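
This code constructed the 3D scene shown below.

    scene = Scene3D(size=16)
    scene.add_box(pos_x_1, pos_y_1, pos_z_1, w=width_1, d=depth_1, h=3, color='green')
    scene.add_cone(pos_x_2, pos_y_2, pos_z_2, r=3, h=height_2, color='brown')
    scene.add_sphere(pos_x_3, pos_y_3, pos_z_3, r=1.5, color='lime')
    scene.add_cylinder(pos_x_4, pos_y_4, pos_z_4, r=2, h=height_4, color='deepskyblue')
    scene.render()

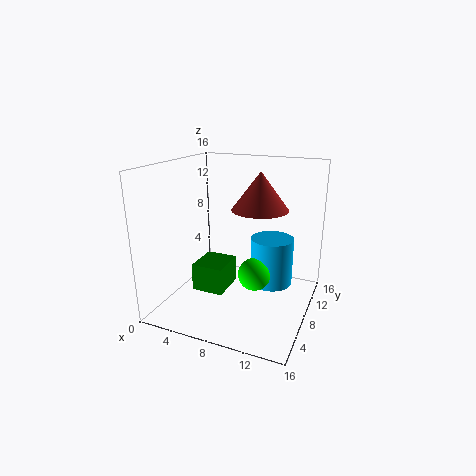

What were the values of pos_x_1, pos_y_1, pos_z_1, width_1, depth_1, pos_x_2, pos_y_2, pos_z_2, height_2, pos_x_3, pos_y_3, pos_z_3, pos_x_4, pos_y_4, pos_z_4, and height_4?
pos_x_1 = 4
pos_y_1 = 4.5
pos_z_1 = 2.5
width_1 = 3.5
depth_1 = 4
pos_x_2 = 10.5
pos_y_2 = 8
pos_z_2 = 11.5
height_2 = 4
pos_x_3 = 12
pos_y_3 = 2.5
pos_z_3 = 7
pos_x_4 = 13
pos_y_4 = 4.5
pos_z_4 = 5.5
height_4 = 4.5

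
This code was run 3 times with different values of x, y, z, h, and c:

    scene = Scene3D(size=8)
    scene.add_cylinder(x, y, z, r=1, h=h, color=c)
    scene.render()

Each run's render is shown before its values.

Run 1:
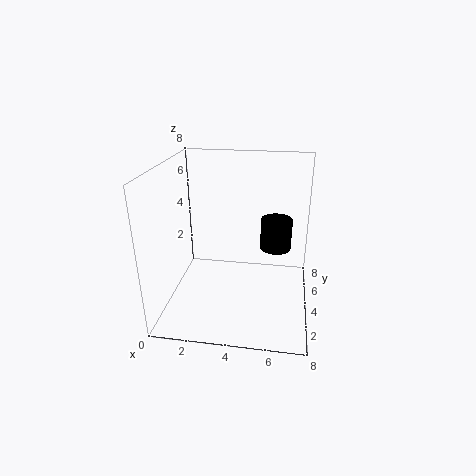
x = 6
y = 7
z = 2
h = 2
c = 'black'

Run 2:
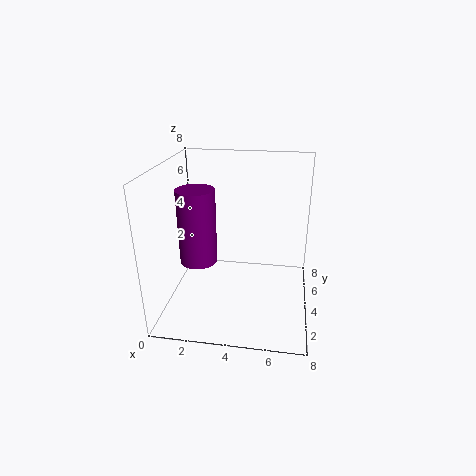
x = 2
y = 3
z = 3
h = 4
c = 'purple'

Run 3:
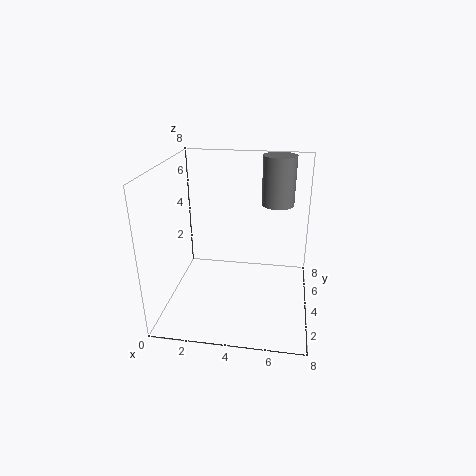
x = 6
y = 7
z = 5
h = 3
c = 'gray'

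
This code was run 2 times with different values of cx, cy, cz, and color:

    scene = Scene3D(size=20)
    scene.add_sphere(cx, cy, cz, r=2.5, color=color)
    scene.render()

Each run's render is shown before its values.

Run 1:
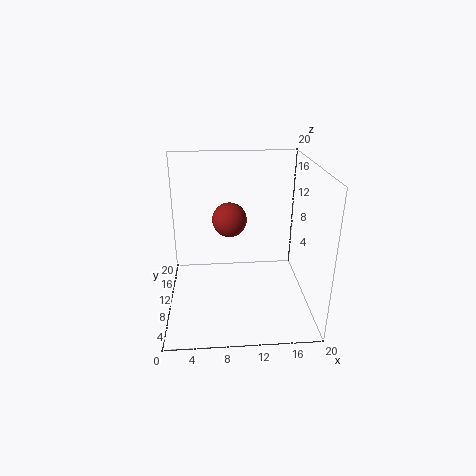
cx = 9
cy = 13
cz = 11.5
color = 'brown'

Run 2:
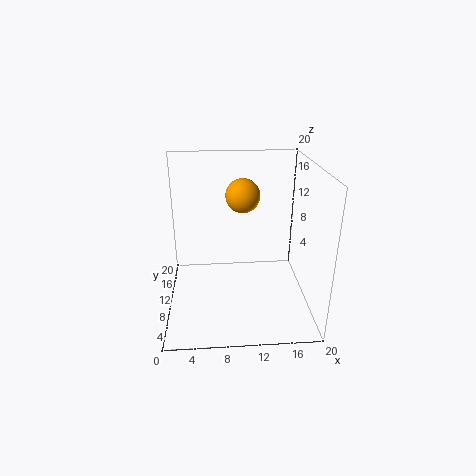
cx = 11
cy = 14
cz = 14.75
color = 'orange'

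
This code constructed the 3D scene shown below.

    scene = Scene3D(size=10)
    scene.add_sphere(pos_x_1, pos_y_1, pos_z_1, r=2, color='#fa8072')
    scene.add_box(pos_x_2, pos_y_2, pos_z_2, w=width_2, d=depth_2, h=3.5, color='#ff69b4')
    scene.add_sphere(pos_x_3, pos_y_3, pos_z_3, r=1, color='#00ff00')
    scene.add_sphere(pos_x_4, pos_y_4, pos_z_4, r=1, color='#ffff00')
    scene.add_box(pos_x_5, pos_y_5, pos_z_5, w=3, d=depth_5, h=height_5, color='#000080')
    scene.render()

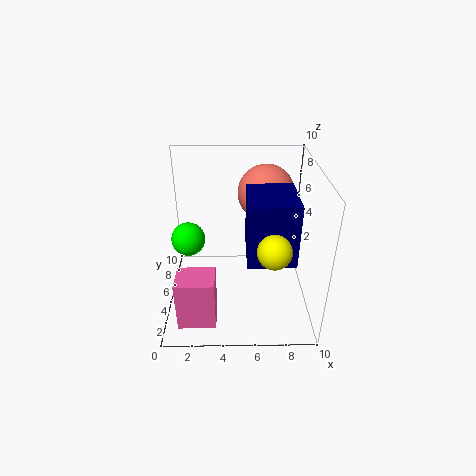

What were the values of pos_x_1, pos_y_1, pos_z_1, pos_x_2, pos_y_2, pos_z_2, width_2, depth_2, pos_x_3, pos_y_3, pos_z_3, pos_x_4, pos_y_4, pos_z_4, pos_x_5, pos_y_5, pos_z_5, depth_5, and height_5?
pos_x_1 = 7
pos_y_1 = 7
pos_z_1 = 7.5
pos_x_2 = 1
pos_y_2 = 1
pos_z_2 = 0.5
width_2 = 2.5
depth_2 = 2
pos_x_3 = 2
pos_y_3 = 2.5
pos_z_3 = 6.5
pos_x_4 = 7
pos_y_4 = 1
pos_z_4 = 6.5
pos_x_5 = 5.5
pos_y_5 = 1.5
pos_z_5 = 5
depth_5 = 3.5
height_5 = 4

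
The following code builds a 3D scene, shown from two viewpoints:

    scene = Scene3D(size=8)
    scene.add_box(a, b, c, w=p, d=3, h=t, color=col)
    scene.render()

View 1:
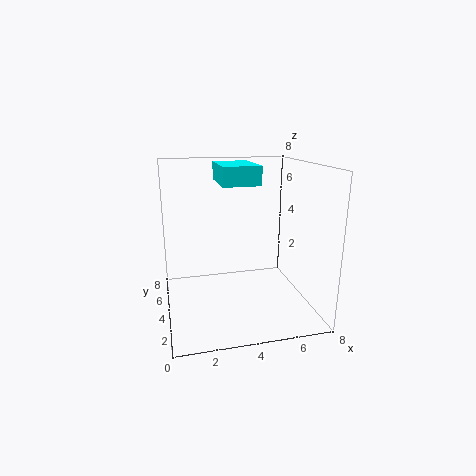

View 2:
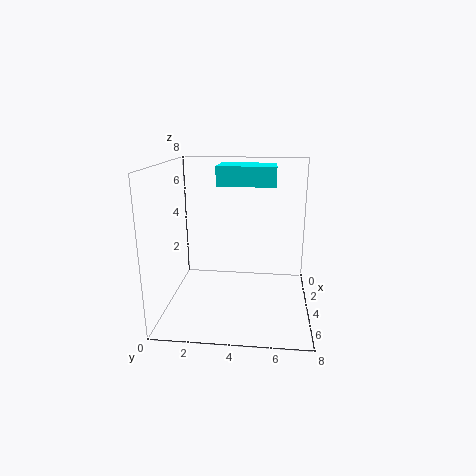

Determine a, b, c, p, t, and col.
a = 3; b = 3; c = 7; p = 2; t = 1; col = 'cyan'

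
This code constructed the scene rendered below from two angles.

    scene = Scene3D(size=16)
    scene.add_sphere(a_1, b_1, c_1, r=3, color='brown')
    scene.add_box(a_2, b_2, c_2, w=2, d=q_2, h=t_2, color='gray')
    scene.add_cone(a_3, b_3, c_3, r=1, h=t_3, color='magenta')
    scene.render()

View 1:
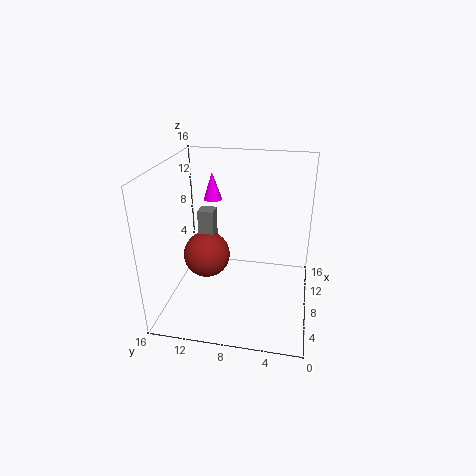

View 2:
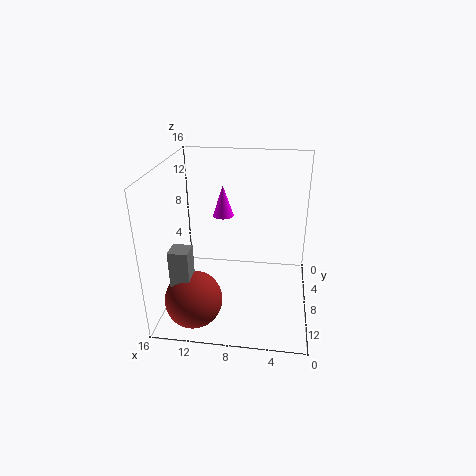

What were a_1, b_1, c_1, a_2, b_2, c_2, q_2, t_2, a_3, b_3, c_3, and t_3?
a_1 = 12; b_1 = 13; c_1 = 3; a_2 = 12; b_2 = 12; c_2 = 3; q_2 = 2; t_2 = 6; a_3 = 9; b_3 = 11; c_3 = 12; t_3 = 3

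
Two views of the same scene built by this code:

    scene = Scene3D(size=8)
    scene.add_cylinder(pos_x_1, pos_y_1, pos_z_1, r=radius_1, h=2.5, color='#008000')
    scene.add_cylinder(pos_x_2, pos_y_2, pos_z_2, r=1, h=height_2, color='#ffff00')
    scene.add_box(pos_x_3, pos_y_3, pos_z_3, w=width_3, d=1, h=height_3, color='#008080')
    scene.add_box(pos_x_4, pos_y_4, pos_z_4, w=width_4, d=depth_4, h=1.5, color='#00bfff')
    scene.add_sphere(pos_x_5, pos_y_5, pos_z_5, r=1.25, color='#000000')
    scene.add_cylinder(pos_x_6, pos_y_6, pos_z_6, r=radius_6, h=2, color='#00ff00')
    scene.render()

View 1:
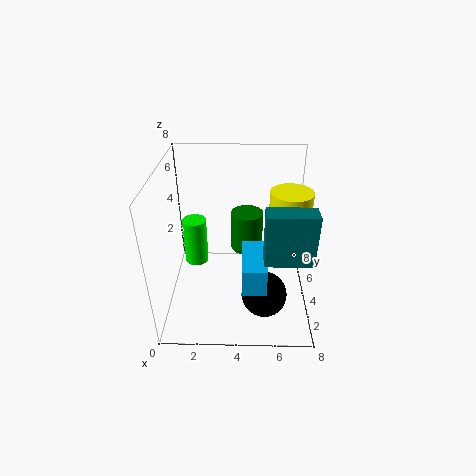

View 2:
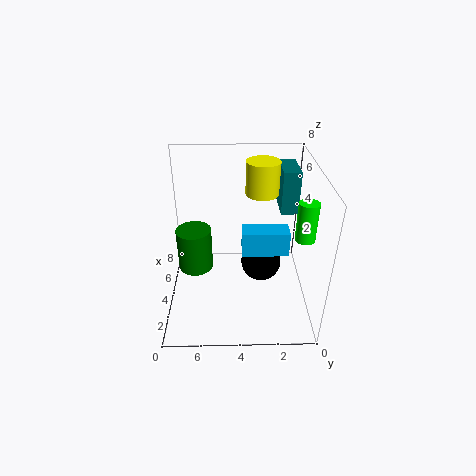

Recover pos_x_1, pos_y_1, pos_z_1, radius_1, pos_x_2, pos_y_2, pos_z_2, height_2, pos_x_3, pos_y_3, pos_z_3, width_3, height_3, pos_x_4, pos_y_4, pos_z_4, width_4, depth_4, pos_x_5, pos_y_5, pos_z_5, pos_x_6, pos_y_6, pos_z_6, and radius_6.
pos_x_1 = 4.5
pos_y_1 = 6.5
pos_z_1 = 1.75
radius_1 = 1
pos_x_2 = 6.5
pos_y_2 = 2.5
pos_z_2 = 5.5
height_2 = 2
pos_x_3 = 5.25
pos_y_3 = 0.5
pos_z_3 = 4.75
width_3 = 2.25
height_3 = 2.5
pos_x_4 = 4.25
pos_y_4 = 1
pos_z_4 = 2.5
width_4 = 1.25
depth_4 = 2.75
pos_x_5 = 5.5
pos_y_5 = 2.5
pos_z_5 = 1.25
pos_x_6 = 2.25
pos_y_6 = 0.75
pos_z_6 = 5
radius_6 = 0.5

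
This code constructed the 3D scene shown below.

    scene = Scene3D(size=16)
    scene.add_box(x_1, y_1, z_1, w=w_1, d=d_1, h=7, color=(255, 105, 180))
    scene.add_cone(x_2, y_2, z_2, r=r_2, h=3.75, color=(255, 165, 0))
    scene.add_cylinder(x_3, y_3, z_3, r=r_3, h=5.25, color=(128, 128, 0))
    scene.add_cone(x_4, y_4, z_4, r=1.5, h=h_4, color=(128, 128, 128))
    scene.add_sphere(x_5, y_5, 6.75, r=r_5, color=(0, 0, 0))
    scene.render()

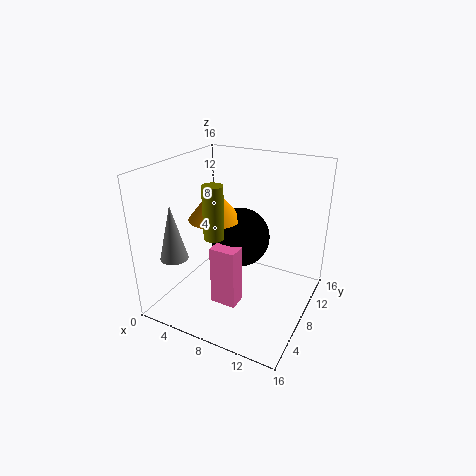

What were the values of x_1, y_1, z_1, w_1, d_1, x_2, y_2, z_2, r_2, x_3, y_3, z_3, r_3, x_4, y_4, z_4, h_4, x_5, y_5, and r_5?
x_1 = 5.75
y_1 = 5.5
z_1 = 0.25
w_1 = 3
d_1 = 2
x_2 = 4.75
y_2 = 8.5
z_2 = 9.5
r_2 = 3
x_3 = 7.75
y_3 = 3.5
z_3 = 10
r_3 = 1
x_4 = 2.75
y_4 = 3.25
z_4 = 6.5
h_4 = 6
x_5 = 7
y_5 = 10.5
r_5 = 3.5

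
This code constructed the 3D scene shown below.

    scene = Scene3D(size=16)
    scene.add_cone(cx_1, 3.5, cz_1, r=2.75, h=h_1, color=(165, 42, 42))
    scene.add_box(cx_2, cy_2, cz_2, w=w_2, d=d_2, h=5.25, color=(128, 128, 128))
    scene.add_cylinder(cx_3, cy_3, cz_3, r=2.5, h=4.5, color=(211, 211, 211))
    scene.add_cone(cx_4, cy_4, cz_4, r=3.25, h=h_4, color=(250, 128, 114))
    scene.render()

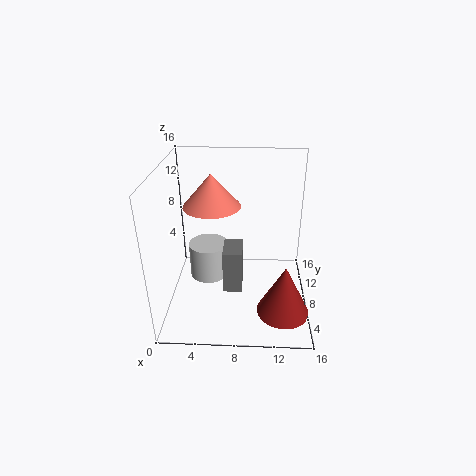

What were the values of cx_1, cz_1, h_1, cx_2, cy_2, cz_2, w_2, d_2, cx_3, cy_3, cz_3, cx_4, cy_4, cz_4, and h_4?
cx_1 = 13
cz_1 = 1.75
h_1 = 5.5
cx_2 = 6.25
cy_2 = 7.25
cz_2 = 1
w_2 = 2.25
d_2 = 3.5
cx_3 = 4
cy_3 = 12.25
cz_3 = 0.25
cx_4 = 5
cy_4 = 9.75
cz_4 = 11
h_4 = 3.75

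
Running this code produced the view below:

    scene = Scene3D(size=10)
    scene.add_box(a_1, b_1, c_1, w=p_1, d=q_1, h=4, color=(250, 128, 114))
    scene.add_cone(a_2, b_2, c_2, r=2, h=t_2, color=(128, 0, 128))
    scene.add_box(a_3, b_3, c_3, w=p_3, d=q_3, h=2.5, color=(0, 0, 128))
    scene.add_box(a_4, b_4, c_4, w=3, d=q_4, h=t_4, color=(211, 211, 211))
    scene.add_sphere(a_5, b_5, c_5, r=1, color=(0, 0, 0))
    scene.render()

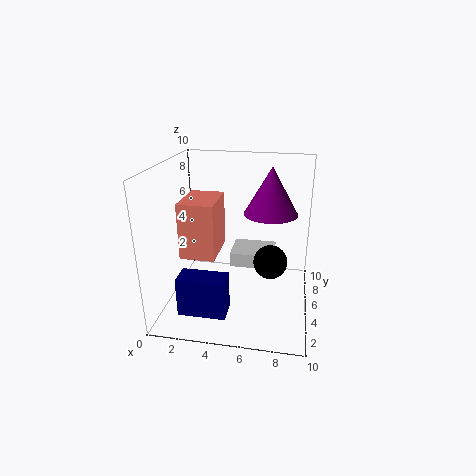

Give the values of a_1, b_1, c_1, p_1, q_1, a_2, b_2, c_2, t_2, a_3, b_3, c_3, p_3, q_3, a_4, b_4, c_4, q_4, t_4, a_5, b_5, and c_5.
a_1 = 1
b_1 = 4
c_1 = 3.5
p_1 = 2.5
q_1 = 3.5
a_2 = 7
b_2 = 7.5
c_2 = 6
t_2 = 3.5
a_3 = 2
b_3 = 0.5
c_3 = 1.5
p_3 = 3
q_3 = 1.5
a_4 = 4.5
b_4 = 4.5
c_4 = 3
q_4 = 2.5
t_4 = 1
a_5 = 7.5
b_5 = 2
c_5 = 5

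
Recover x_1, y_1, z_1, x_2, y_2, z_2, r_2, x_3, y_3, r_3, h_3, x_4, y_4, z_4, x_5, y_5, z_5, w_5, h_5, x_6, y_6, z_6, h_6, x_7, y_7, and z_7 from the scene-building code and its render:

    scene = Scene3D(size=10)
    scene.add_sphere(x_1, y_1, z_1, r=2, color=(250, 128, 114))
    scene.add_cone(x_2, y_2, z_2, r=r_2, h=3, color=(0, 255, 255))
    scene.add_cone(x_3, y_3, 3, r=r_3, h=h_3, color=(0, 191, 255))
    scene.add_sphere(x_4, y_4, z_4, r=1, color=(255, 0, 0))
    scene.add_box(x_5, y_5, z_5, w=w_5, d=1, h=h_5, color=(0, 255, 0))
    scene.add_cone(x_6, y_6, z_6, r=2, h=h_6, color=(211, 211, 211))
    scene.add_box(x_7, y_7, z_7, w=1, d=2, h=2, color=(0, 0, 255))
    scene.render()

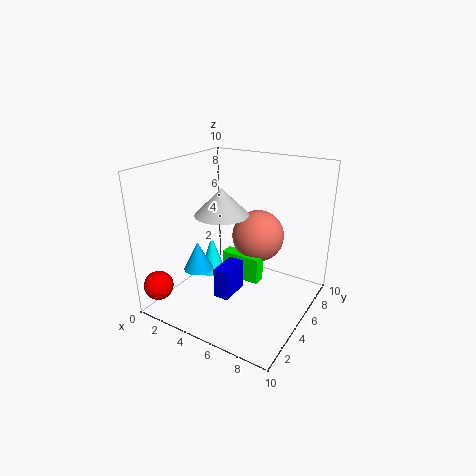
x_1 = 5; y_1 = 8; z_1 = 4; x_2 = 2; y_2 = 6; z_2 = 1; r_2 = 1; x_3 = 3; y_3 = 3; r_3 = 1; h_3 = 2; x_4 = 1; y_4 = 1; z_4 = 2; x_5 = 3; y_5 = 6; z_5 = 1; w_5 = 3; h_5 = 2; x_6 = 3; y_6 = 6; z_6 = 6; h_6 = 2; x_7 = 5; y_7 = 2; z_7 = 2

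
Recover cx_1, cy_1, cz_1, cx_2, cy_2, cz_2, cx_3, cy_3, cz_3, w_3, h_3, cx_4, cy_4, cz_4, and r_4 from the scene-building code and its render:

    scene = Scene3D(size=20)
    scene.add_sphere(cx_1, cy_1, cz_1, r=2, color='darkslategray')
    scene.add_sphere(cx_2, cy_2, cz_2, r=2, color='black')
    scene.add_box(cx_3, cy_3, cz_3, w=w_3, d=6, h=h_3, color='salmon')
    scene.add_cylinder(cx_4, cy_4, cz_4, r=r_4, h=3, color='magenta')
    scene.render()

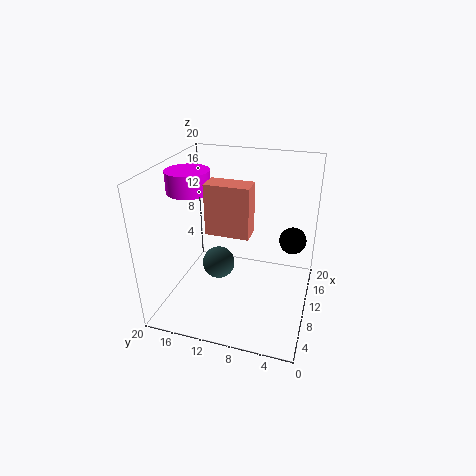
cx_1 = 5
cy_1 = 11
cz_1 = 9
cx_2 = 15
cy_2 = 3
cz_2 = 8
cx_3 = 8
cy_3 = 8
cz_3 = 11
w_3 = 3
h_3 = 7
cx_4 = 10
cy_4 = 17
cz_4 = 16
r_4 = 3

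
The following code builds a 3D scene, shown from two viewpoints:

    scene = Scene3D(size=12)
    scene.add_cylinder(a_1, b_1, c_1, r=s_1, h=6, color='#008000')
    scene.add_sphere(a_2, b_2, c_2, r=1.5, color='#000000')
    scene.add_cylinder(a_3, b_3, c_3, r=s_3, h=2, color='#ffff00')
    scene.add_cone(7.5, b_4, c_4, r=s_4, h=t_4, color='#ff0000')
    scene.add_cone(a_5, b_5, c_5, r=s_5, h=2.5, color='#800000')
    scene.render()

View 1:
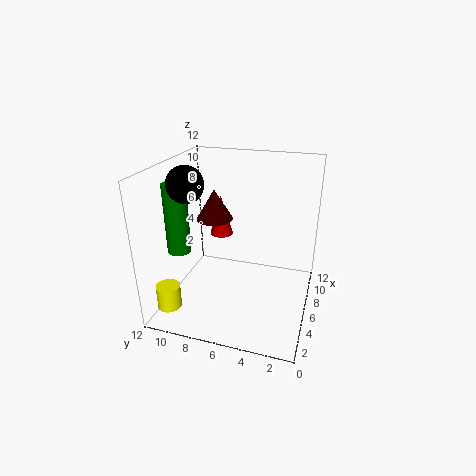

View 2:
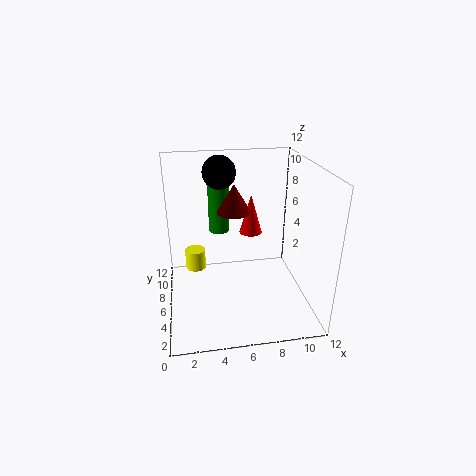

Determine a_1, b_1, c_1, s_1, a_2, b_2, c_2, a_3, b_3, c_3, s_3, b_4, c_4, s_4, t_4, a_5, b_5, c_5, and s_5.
a_1 = 5; b_1 = 11; c_1 = 4.5; s_1 = 1; a_2 = 5; b_2 = 10; c_2 = 10.5; a_3 = 2.5; b_3 = 11; c_3 = 0.5; s_3 = 1; b_4 = 8; c_4 = 5.5; s_4 = 1; t_4 = 3.5; a_5 = 6; b_5 = 8; c_5 = 7.5; s_5 = 1.5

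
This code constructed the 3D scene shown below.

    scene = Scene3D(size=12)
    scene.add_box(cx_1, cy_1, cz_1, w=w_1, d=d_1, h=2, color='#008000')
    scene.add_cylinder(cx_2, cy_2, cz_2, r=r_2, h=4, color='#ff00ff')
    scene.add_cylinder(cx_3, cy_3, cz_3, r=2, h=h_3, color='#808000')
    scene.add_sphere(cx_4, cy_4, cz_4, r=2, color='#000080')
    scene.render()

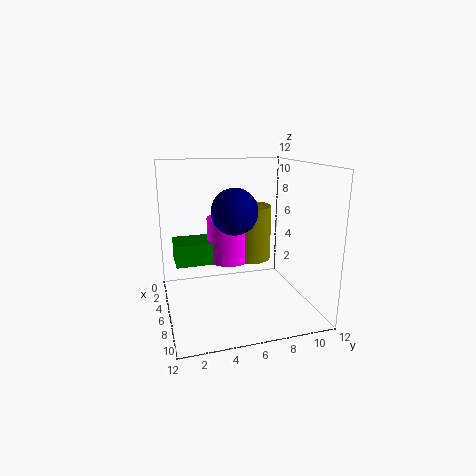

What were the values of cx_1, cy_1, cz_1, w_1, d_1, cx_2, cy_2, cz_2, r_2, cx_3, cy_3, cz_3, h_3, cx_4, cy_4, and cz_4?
cx_1 = 1
cy_1 = 1
cz_1 = 3
w_1 = 3
d_1 = 4
cx_2 = 3
cy_2 = 6
cz_2 = 3
r_2 = 2
cx_3 = 3
cy_3 = 8
cz_3 = 3
h_3 = 5
cx_4 = 5
cy_4 = 6
cz_4 = 8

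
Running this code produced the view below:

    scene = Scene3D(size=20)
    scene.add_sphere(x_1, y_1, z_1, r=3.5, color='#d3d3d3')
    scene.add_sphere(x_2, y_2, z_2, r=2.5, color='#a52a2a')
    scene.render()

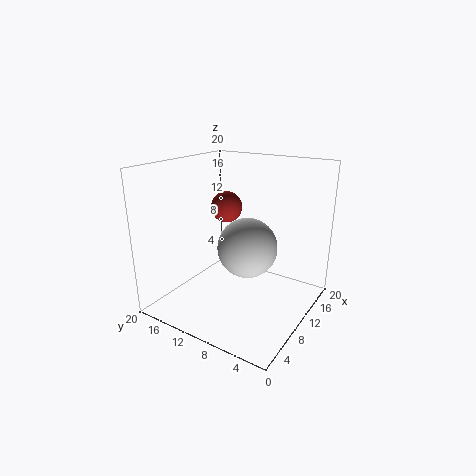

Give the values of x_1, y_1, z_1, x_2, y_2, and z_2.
x_1 = 5; y_1 = 5.5; z_1 = 11.5; x_2 = 16; y_2 = 16; z_2 = 12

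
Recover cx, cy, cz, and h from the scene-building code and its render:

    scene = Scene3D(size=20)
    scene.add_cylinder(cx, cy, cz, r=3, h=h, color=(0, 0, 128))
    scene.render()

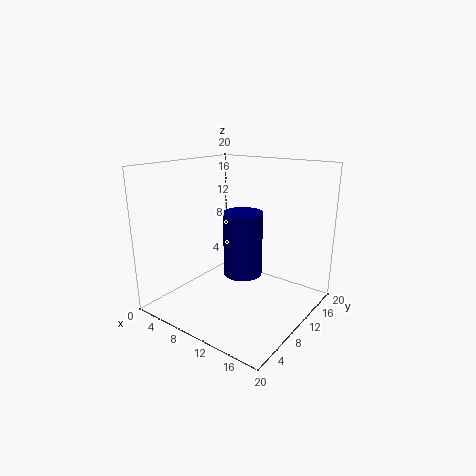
cx = 8
cy = 14
cz = 2.5
h = 10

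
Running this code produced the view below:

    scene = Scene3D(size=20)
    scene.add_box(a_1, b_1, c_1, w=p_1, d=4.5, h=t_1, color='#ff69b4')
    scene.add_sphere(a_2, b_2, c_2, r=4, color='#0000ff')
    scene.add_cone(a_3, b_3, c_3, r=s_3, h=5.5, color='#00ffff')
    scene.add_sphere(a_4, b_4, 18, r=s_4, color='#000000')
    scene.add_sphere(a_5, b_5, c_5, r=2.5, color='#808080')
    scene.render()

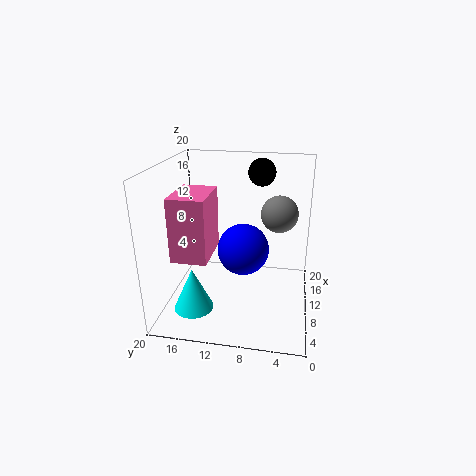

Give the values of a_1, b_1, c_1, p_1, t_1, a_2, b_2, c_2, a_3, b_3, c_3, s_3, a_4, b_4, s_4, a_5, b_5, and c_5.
a_1 = 2.5, b_1 = 12.5, c_1 = 9.5, p_1 = 6.5, t_1 = 8, a_2 = 14.5, b_2 = 10, c_2 = 6, a_3 = 3, b_3 = 14.5, c_3 = 3, s_3 = 2.5, a_4 = 15.5, b_4 = 7.5, s_4 = 2, a_5 = 11, b_5 = 4.5, c_5 = 13.5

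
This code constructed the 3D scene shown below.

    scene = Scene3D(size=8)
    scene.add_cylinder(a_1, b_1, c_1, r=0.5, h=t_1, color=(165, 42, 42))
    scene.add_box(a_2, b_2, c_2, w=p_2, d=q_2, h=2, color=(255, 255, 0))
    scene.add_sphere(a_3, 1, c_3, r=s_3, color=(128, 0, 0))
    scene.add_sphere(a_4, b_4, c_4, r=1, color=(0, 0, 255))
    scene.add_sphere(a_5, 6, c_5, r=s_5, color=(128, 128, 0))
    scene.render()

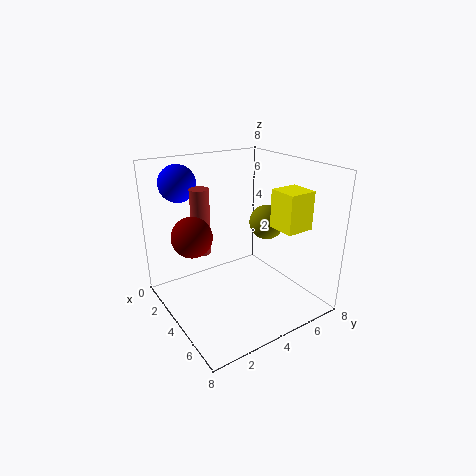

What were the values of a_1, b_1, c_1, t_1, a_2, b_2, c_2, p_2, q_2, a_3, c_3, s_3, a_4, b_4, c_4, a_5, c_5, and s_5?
a_1 = 3.5; b_1 = 2; c_1 = 3.5; t_1 = 3.5; a_2 = 5.5; b_2 = 5; c_2 = 5; p_2 = 1.5; q_2 = 1.5; a_3 = 4.5; c_3 = 5; s_3 = 1; a_4 = 2; b_4 = 1.5; c_4 = 7; a_5 = 4; c_5 = 4.5; s_5 = 1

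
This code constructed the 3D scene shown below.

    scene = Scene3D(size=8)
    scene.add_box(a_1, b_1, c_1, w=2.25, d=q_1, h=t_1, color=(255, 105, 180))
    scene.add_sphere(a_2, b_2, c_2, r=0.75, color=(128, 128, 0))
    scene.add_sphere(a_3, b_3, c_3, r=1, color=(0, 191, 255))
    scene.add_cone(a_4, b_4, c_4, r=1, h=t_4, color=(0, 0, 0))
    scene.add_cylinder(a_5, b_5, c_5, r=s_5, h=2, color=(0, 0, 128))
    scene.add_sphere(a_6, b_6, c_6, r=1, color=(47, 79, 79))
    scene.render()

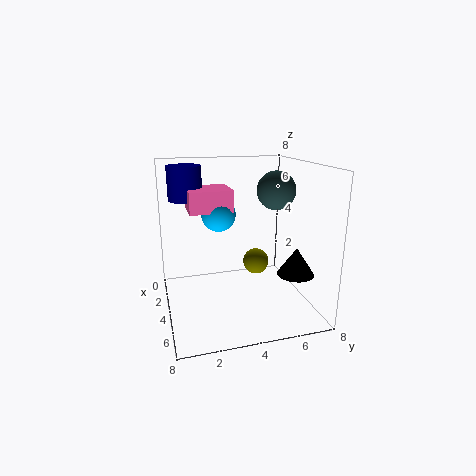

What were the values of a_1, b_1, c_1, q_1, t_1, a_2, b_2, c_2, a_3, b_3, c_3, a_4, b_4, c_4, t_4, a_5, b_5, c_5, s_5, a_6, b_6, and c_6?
a_1 = 1, b_1 = 1.5, c_1 = 5.25, q_1 = 2.5, t_1 = 1.25, a_2 = 3.5, b_2 = 5.25, c_2 = 2.25, a_3 = 2.5, b_3 = 3.25, c_3 = 5, a_4 = 5.75, b_4 = 6.75, c_4 = 2.25, t_4 = 1.5, a_5 = 1.5, b_5 = 1.5, c_5 = 5.75, s_5 = 1, a_6 = 5, b_6 = 5.75, c_6 = 6.75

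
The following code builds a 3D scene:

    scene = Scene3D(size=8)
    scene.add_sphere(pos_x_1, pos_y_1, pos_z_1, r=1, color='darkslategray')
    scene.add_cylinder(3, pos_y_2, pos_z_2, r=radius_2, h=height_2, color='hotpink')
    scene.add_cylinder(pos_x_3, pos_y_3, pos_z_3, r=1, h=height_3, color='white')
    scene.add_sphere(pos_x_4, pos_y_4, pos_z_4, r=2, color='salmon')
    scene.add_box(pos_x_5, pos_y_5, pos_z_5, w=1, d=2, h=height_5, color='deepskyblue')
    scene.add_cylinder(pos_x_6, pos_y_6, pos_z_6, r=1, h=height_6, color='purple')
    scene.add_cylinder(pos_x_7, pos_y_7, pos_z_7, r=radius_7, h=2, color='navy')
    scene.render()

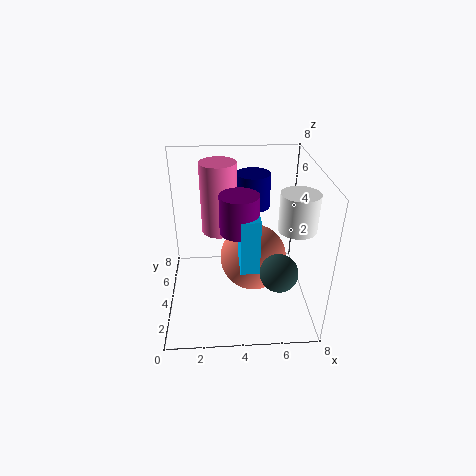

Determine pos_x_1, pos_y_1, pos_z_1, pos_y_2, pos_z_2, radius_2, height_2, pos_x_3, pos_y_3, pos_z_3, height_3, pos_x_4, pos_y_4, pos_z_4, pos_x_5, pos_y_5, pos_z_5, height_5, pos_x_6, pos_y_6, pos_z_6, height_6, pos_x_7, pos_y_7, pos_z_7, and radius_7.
pos_x_1 = 6
pos_y_1 = 2
pos_z_1 = 3
pos_y_2 = 5
pos_z_2 = 4
radius_2 = 1
height_2 = 4
pos_x_3 = 7
pos_y_3 = 3
pos_z_3 = 5
height_3 = 2
pos_x_4 = 5
pos_y_4 = 5
pos_z_4 = 2
pos_x_5 = 4
pos_y_5 = 2
pos_z_5 = 3
height_5 = 3
pos_x_6 = 4
pos_y_6 = 3
pos_z_6 = 5
height_6 = 2
pos_x_7 = 5
pos_y_7 = 6
pos_z_7 = 5
radius_7 = 1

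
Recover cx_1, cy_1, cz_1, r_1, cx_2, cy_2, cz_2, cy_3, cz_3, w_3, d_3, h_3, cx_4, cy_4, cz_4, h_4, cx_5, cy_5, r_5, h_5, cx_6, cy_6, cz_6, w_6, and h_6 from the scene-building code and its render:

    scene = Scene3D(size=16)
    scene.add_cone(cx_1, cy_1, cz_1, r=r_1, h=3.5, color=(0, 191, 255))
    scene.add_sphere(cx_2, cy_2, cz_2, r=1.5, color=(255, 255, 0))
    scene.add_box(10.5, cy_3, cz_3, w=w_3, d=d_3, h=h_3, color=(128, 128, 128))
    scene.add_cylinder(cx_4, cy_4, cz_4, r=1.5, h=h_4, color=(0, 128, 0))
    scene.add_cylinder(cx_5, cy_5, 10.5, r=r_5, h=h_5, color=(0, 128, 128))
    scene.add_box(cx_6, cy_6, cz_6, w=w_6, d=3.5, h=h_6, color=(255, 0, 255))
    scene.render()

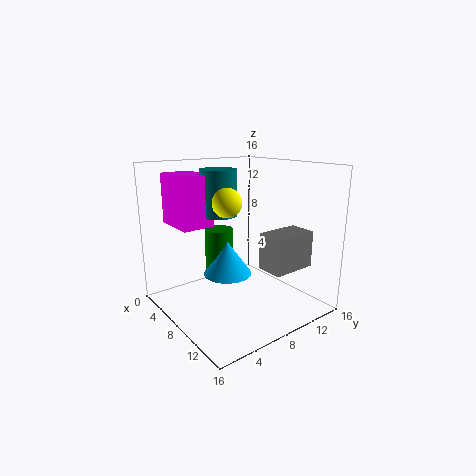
cx_1 = 9.5
cy_1 = 5.5
cz_1 = 5
r_1 = 2.5
cx_2 = 9.5
cy_2 = 5.5
cz_2 = 12.5
cy_3 = 9
cz_3 = 5
w_3 = 3
d_3 = 5
h_3 = 4
cx_4 = 8
cy_4 = 5.5
cz_4 = 4.5
h_4 = 5
cx_5 = 6.5
cy_5 = 6.5
r_5 = 2
h_5 = 5
cx_6 = 2
cy_6 = 2
cz_6 = 9.5
w_6 = 5
h_6 = 5.5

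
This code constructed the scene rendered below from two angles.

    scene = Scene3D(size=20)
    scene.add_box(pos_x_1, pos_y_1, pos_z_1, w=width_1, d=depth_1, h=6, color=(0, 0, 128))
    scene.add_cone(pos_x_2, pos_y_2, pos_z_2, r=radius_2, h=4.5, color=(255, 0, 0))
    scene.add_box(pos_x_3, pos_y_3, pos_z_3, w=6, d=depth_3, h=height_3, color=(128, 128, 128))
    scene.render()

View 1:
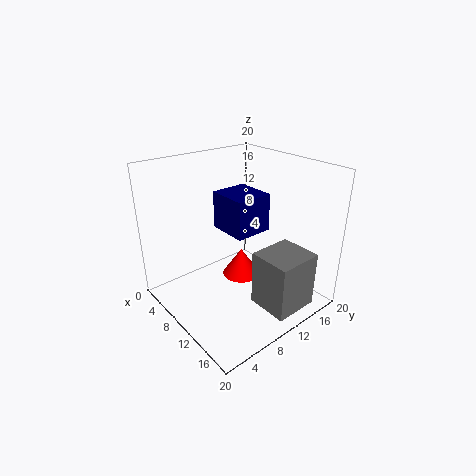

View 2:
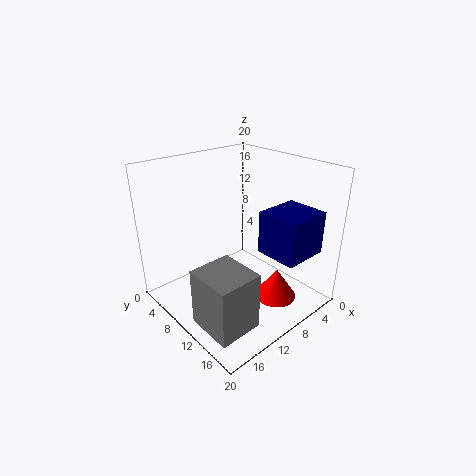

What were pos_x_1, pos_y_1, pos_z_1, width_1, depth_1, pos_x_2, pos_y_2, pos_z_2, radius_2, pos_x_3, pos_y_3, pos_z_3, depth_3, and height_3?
pos_x_1 = 1.5
pos_y_1 = 12
pos_z_1 = 8
width_1 = 6.5
depth_1 = 6
pos_x_2 = 6
pos_y_2 = 14
pos_z_2 = 0.5
radius_2 = 3
pos_x_3 = 12.5
pos_y_3 = 10.5
pos_z_3 = 0.5
depth_3 = 6.5
height_3 = 8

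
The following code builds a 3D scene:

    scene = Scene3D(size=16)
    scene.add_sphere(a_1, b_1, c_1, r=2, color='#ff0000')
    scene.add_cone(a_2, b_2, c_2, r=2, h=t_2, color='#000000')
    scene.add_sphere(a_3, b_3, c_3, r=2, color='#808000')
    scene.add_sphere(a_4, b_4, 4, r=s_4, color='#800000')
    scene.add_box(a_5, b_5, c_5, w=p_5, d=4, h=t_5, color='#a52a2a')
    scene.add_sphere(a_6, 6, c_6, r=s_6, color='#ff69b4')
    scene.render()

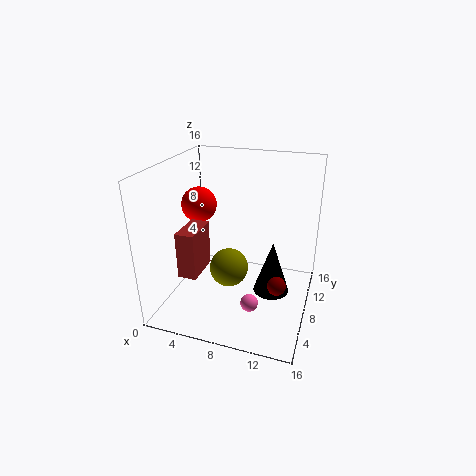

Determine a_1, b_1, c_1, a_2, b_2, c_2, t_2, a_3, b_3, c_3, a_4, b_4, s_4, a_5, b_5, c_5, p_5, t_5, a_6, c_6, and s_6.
a_1 = 3
b_1 = 9
c_1 = 11
a_2 = 12
b_2 = 8
c_2 = 2
t_2 = 6
a_3 = 8
b_3 = 5
c_3 = 6
a_4 = 13
b_4 = 6
s_4 = 1
a_5 = 3
b_5 = 3
c_5 = 5
p_5 = 2
t_5 = 5
a_6 = 10
c_6 = 1
s_6 = 1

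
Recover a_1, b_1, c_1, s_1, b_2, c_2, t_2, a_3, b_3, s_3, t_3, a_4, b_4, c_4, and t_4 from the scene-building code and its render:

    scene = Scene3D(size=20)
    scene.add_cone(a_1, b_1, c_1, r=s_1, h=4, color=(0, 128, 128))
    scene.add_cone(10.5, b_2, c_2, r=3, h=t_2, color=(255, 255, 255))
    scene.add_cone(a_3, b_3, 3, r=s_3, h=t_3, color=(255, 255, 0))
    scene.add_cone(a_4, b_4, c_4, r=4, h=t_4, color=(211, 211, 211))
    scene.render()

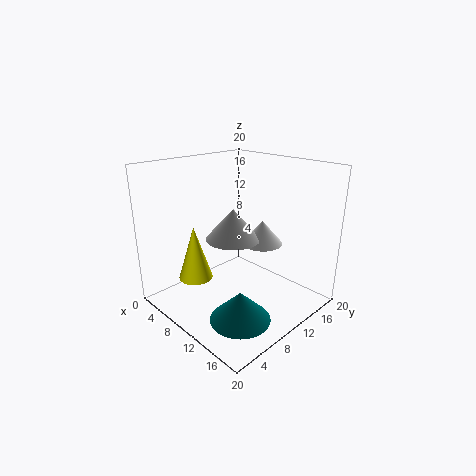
a_1 = 14.5
b_1 = 6
c_1 = 1
s_1 = 4
b_2 = 14.5
c_2 = 8
t_2 = 3.5
a_3 = 4.5
b_3 = 6.5
s_3 = 2.5
t_3 = 8
a_4 = 8
b_4 = 11
c_4 = 9
t_4 = 4.5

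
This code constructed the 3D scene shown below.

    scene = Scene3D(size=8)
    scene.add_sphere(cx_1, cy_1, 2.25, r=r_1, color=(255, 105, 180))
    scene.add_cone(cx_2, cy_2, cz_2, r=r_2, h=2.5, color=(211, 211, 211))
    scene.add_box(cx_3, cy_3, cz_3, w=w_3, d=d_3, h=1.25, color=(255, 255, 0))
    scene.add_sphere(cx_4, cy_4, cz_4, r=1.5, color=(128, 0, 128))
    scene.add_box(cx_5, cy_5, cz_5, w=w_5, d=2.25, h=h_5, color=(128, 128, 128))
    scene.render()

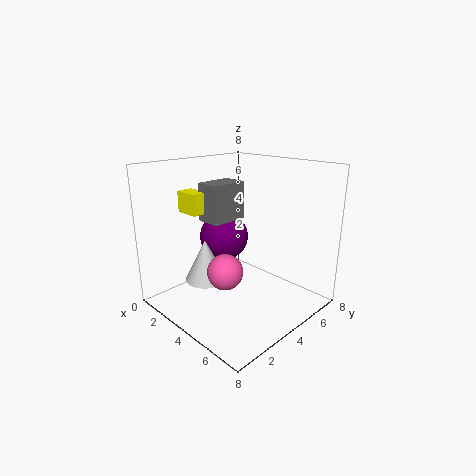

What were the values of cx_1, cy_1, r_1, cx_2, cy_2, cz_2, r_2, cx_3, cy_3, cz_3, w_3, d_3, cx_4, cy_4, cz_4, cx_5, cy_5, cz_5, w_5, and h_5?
cx_1 = 4; cy_1 = 3; r_1 = 1; cx_2 = 2; cy_2 = 3.25; cz_2 = 1; r_2 = 1.25; cx_3 = 0.25; cy_3 = 2.75; cz_3 = 5; w_3 = 1.5; d_3 = 1; cx_4 = 1.75; cy_4 = 5; cz_4 = 3.25; cx_5 = 1.25; cy_5 = 3.5; cz_5 = 4.5; w_5 = 1.5; h_5 = 2.25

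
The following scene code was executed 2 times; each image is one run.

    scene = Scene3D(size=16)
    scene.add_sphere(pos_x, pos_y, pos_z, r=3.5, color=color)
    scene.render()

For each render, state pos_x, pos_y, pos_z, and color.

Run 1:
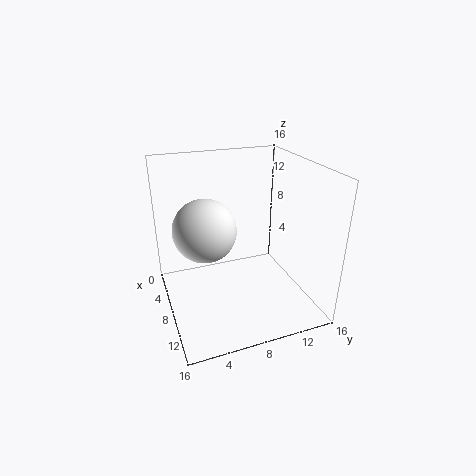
pos_x = 7; pos_y = 4.5; pos_z = 9; color = 'white'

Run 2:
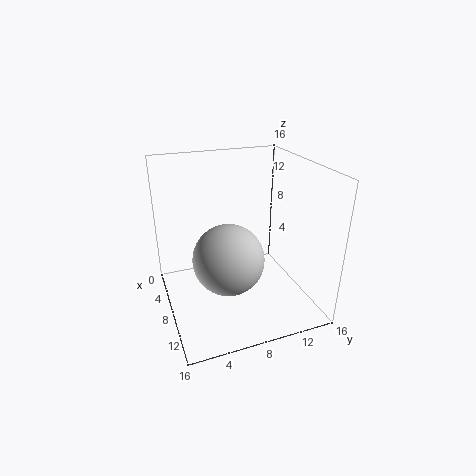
pos_x = 12; pos_y = 5.5; pos_z = 8; color = 'lightgray'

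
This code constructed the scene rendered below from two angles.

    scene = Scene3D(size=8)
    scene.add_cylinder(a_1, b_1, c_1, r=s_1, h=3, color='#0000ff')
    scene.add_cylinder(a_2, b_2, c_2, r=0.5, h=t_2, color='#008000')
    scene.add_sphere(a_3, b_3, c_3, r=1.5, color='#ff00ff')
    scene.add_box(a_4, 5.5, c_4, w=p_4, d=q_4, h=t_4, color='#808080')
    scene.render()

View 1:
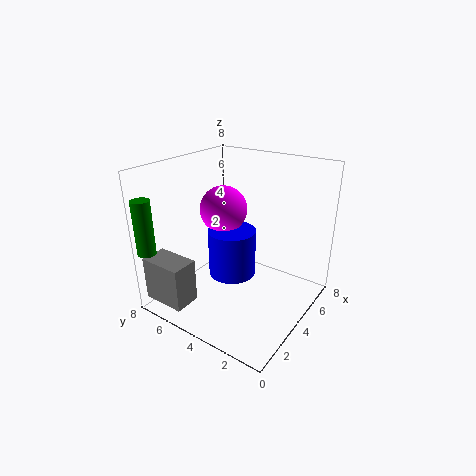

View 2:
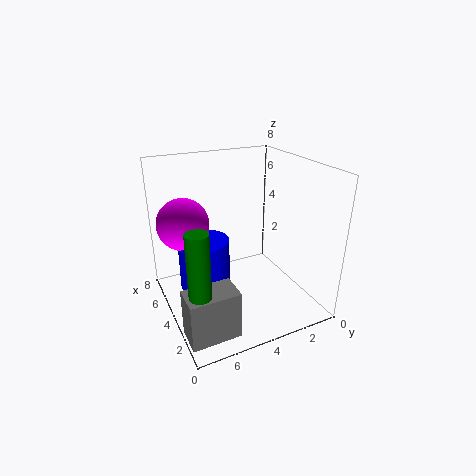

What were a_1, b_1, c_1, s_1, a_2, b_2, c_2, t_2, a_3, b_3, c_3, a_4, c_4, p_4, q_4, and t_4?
a_1 = 5.5, b_1 = 5.5, c_1 = 0.5, s_1 = 1.5, a_2 = 0.5, b_2 = 7.5, c_2 = 3.5, t_2 = 3, a_3 = 6, b_3 = 6.5, c_3 = 4.5, a_4 = 0.5, c_4 = 0.5, p_4 = 1.5, q_4 = 2.5, t_4 = 2.5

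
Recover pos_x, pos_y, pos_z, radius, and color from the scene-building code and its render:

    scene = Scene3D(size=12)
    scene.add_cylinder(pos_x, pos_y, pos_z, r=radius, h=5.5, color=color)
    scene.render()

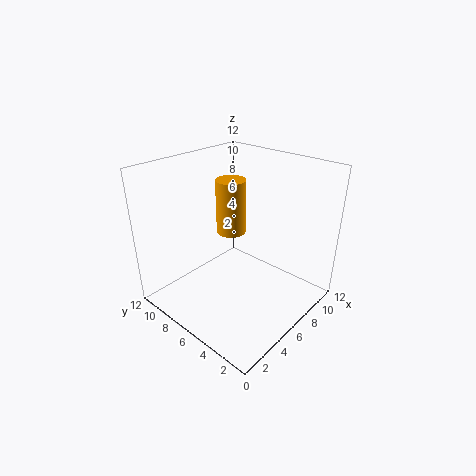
pos_x = 10; pos_y = 10.5; pos_z = 3.5; radius = 1.5; color = 'orange'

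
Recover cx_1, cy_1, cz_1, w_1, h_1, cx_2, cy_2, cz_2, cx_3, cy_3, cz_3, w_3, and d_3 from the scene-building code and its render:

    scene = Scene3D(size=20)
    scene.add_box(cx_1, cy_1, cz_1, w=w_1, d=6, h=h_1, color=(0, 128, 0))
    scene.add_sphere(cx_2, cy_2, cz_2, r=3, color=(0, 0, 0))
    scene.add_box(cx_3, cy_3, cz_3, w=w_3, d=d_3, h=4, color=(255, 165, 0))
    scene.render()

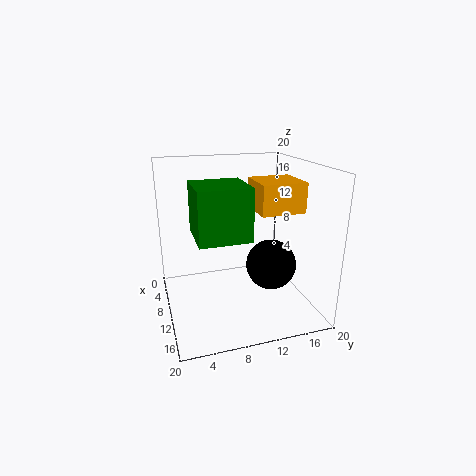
cx_1 = 13, cy_1 = 3, cz_1 = 13, w_1 = 6, h_1 = 6, cx_2 = 17, cy_2 = 12, cz_2 = 9, cx_3 = 8, cy_3 = 12, cz_3 = 14, w_3 = 6, d_3 = 6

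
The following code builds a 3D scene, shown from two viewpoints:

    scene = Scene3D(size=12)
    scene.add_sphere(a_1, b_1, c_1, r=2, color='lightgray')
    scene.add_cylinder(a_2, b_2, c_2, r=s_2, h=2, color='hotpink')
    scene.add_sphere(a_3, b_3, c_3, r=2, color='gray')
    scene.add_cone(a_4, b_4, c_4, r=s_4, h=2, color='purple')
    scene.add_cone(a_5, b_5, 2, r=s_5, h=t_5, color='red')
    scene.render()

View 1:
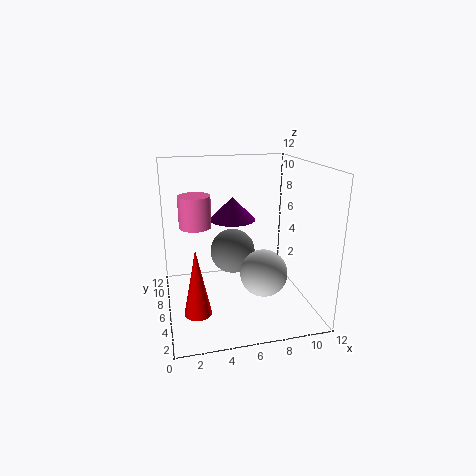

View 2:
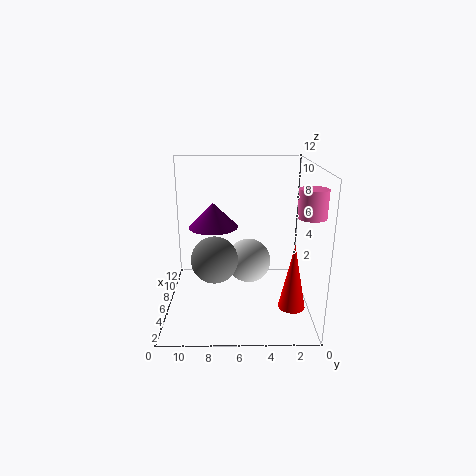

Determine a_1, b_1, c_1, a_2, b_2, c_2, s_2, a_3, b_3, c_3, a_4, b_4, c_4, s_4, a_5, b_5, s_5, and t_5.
a_1 = 8; b_1 = 5; c_1 = 3; a_2 = 2; b_2 = 1; c_2 = 9; s_2 = 1; a_3 = 6; b_3 = 8; c_3 = 4; a_4 = 6; b_4 = 8; c_4 = 7; s_4 = 2; a_5 = 2; b_5 = 2; s_5 = 1; t_5 = 5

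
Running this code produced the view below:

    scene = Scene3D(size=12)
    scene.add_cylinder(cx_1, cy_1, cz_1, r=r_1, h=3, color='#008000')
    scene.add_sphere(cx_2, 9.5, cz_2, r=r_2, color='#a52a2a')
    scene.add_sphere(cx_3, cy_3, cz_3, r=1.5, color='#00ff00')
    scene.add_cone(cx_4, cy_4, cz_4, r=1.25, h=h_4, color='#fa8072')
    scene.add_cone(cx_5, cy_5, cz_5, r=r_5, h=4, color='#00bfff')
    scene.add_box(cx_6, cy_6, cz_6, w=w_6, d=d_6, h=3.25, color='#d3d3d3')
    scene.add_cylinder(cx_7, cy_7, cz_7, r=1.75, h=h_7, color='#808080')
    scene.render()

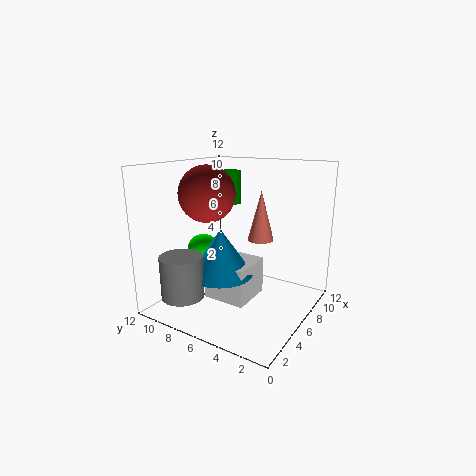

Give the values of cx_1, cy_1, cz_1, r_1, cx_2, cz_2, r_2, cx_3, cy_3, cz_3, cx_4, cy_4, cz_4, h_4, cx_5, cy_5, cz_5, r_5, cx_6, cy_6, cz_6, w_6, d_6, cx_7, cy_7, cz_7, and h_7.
cx_1 = 9.5; cy_1 = 9; cz_1 = 8; r_1 = 1; cx_2 = 6.5; cz_2 = 9.25; r_2 = 2.5; cx_3 = 7; cy_3 = 10.5; cz_3 = 3.75; cx_4 = 10.5; cy_4 = 6.25; cz_4 = 4.5; h_4 = 4.75; cx_5 = 5.25; cy_5 = 7.25; cz_5 = 2.75; r_5 = 2.75; cx_6 = 4.5; cy_6 = 4.75; cz_6 = 0.5; w_6 = 3.75; d_6 = 3.75; cx_7 = 2.25; cy_7 = 9; cz_7 = 1.5; h_7 = 3.5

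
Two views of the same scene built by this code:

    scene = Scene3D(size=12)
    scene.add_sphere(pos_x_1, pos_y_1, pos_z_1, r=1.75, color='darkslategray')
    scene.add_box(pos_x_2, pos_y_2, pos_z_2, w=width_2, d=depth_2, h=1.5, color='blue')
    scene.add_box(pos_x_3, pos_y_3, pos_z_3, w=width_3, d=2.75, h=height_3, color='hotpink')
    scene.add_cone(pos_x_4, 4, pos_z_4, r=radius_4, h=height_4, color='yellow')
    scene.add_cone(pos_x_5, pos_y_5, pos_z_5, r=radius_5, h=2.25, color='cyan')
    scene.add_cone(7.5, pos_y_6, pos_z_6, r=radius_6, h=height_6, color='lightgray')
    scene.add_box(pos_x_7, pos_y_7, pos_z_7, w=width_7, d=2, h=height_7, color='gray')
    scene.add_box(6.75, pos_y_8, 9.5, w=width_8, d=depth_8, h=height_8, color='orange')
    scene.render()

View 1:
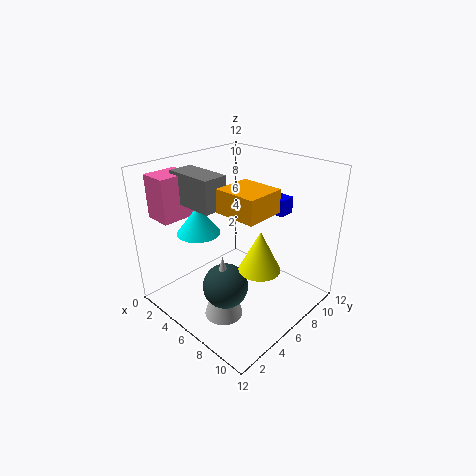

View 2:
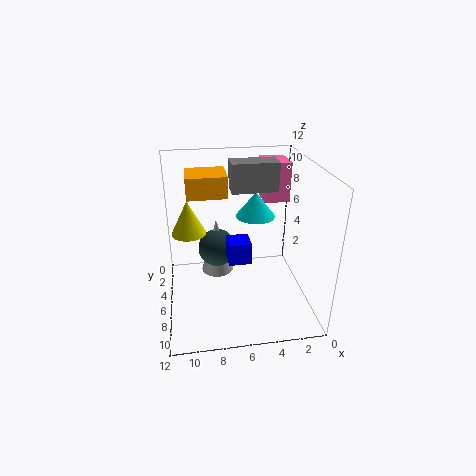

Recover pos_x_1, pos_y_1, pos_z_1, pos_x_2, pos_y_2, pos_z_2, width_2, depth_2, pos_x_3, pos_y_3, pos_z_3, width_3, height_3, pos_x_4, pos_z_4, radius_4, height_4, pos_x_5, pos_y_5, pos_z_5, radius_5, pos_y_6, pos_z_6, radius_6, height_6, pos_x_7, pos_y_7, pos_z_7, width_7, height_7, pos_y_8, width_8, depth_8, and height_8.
pos_x_1 = 7.5, pos_y_1 = 3, pos_z_1 = 3.5, pos_x_2 = 6, pos_y_2 = 10, pos_z_2 = 7, width_2 = 1.5, depth_2 = 1.5, pos_x_3 = 1, pos_y_3 = 1, pos_z_3 = 8, width_3 = 2.25, height_3 = 3.5, pos_x_4 = 10, pos_z_4 = 5.75, radius_4 = 1.5, height_4 = 3, pos_x_5 = 4, pos_y_5 = 3.5, pos_z_5 = 6.75, radius_5 = 1.75, pos_y_6 = 2.75, pos_z_6 = 1, radius_6 = 1.5, height_6 = 5.25, pos_x_7 = 2.25, pos_y_7 = 2.5, pos_z_7 = 9.25, width_7 = 4, height_7 = 2.5, pos_y_8 = 3, width_8 = 3.25, depth_8 = 3, height_8 = 1.75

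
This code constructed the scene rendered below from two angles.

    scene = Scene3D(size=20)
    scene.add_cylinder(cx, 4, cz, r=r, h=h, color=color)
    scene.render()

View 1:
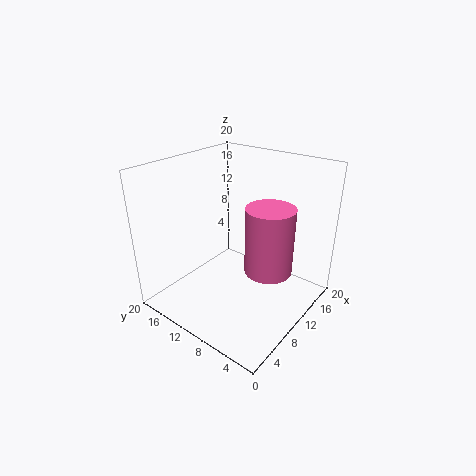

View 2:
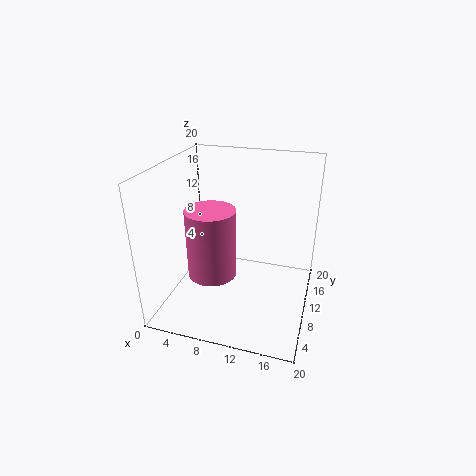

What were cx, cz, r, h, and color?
cx = 8.5, cz = 8, r = 3, h = 8.5, color = 'hotpink'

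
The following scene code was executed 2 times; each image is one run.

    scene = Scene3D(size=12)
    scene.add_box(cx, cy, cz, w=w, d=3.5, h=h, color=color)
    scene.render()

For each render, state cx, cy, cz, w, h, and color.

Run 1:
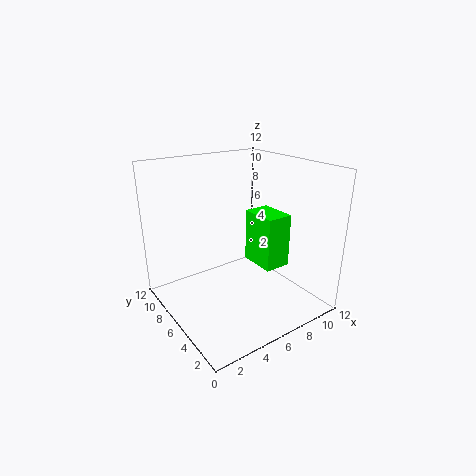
cx = 9
cy = 5.5
cz = 2
w = 2.5
h = 5
color = 'lime'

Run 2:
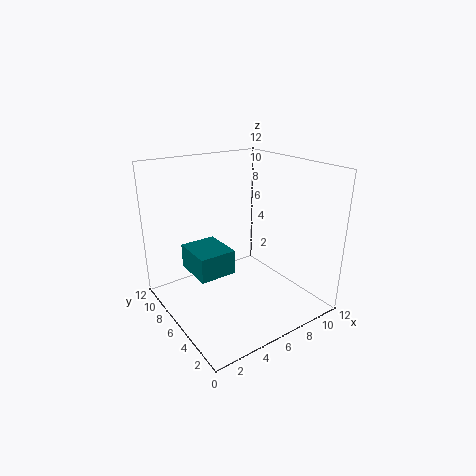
cx = 2
cy = 5
cz = 3.5
w = 3
h = 2
color = 'teal'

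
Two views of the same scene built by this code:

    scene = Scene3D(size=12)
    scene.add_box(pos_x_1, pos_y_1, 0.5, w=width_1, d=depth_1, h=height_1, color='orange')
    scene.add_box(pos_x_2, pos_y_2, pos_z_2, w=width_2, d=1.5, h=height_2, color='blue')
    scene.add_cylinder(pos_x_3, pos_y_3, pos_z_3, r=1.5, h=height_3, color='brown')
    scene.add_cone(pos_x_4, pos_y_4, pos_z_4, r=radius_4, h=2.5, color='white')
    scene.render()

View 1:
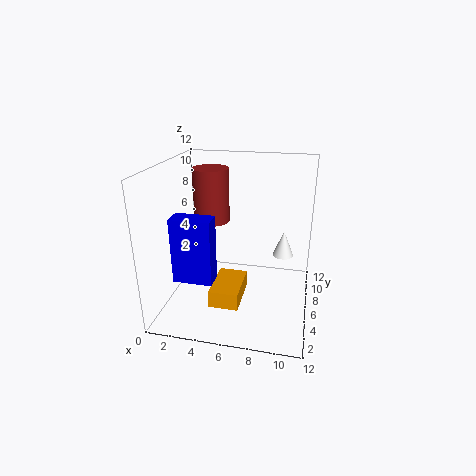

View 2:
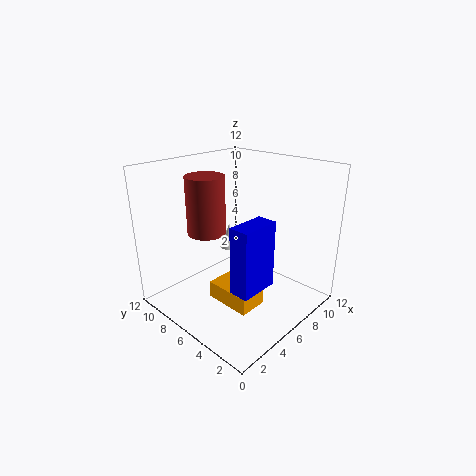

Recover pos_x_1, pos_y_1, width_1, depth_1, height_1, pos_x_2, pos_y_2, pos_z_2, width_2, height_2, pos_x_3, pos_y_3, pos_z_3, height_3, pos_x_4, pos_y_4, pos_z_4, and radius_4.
pos_x_1 = 4, pos_y_1 = 3.5, width_1 = 2.5, depth_1 = 4, height_1 = 1.5, pos_x_2 = 2, pos_y_2 = 1.5, pos_z_2 = 4, width_2 = 3, height_2 = 5, pos_x_3 = 3.5, pos_y_3 = 7, pos_z_3 = 7, height_3 = 4.5, pos_x_4 = 9.5, pos_y_4 = 10.5, pos_z_4 = 2.5, radius_4 = 1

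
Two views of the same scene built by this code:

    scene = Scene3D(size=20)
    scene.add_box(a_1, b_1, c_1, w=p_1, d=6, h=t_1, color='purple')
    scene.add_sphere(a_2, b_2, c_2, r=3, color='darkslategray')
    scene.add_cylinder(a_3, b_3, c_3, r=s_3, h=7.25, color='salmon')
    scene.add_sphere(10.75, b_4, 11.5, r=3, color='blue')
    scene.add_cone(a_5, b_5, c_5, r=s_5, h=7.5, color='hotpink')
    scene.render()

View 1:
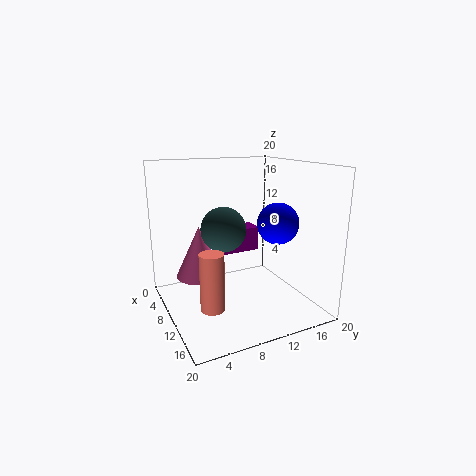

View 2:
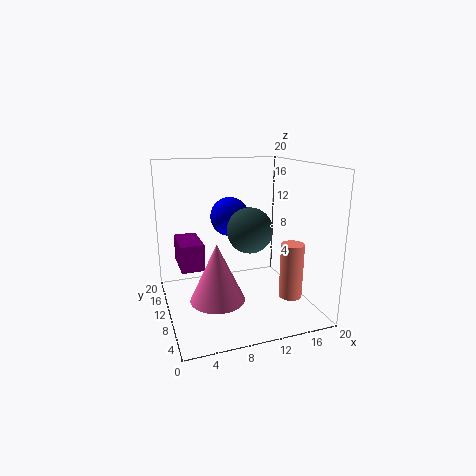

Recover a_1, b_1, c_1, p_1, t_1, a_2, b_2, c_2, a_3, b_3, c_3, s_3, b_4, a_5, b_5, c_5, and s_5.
a_1 = 2, b_1 = 10, c_1 = 5.75, p_1 = 3.25, t_1 = 3.75, a_2 = 10.75, b_2 = 7.5, c_2 = 11.75, a_3 = 15.25, b_3 = 4, c_3 = 3.25, s_3 = 1.5, b_4 = 16, a_5 = 5.75, b_5 = 5.75, c_5 = 3.5, s_5 = 3.5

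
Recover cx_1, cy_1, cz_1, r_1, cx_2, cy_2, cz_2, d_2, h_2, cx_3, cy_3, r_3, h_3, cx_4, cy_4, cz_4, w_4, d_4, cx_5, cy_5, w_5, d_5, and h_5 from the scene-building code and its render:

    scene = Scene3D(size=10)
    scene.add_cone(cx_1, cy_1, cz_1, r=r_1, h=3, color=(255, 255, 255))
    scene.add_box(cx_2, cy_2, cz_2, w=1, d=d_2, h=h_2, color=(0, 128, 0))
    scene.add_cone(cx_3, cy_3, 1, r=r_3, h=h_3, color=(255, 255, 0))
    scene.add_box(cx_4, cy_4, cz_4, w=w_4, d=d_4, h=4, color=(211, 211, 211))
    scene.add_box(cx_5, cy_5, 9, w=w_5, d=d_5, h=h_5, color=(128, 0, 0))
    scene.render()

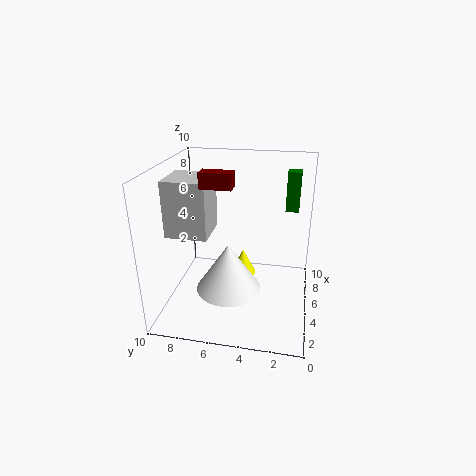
cx_1 = 2
cy_1 = 5
cz_1 = 3
r_1 = 2
cx_2 = 8
cy_2 = 1
cz_2 = 6
d_2 = 1
h_2 = 3
cx_3 = 7
cy_3 = 5
r_3 = 1
h_3 = 2
cx_4 = 4
cy_4 = 7
cz_4 = 5
w_4 = 3
d_4 = 3
cx_5 = 3
cy_5 = 5
w_5 = 1
d_5 = 2
h_5 = 1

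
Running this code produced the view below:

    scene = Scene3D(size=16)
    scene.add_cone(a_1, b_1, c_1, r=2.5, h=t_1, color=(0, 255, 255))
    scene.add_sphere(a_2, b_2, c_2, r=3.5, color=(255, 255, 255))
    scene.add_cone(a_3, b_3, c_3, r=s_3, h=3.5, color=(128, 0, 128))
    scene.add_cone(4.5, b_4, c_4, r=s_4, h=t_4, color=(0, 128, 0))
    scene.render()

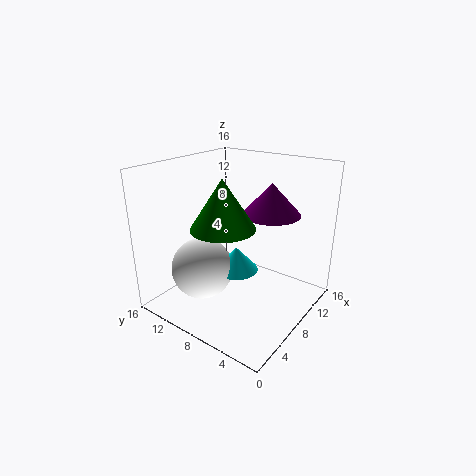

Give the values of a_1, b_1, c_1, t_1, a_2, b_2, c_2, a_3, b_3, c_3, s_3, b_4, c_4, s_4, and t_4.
a_1 = 8; b_1 = 8.25; c_1 = 4; t_1 = 2.75; a_2 = 5.5; b_2 = 11.25; c_2 = 4.25; a_3 = 10.75; b_3 = 5.5; c_3 = 10.5; s_3 = 3.25; b_4 = 7.25; c_4 = 10.5; s_4 = 3.25; t_4 = 5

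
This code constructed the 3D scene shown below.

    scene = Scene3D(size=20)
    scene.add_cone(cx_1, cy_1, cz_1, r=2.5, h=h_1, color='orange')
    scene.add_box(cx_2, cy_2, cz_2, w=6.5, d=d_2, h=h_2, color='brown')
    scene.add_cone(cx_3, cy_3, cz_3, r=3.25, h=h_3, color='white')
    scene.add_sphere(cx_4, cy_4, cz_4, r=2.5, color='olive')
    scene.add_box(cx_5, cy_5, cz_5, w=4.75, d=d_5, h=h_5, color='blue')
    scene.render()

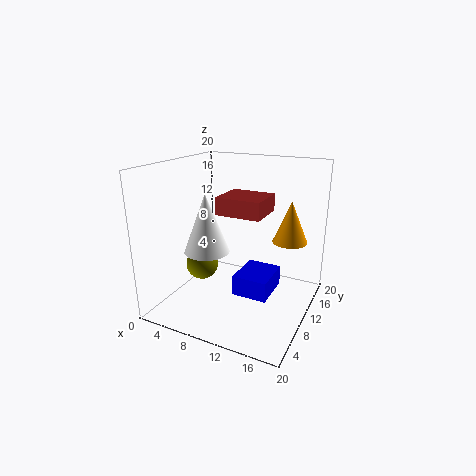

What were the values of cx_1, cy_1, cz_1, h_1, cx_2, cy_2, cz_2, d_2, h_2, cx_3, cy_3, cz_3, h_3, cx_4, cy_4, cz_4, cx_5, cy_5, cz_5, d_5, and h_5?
cx_1 = 16
cy_1 = 14.75
cz_1 = 8.75
h_1 = 6
cx_2 = 6.75
cy_2 = 9.5
cz_2 = 13
d_2 = 5.75
h_2 = 2.5
cx_3 = 5.5
cy_3 = 9
cz_3 = 7.5
h_3 = 8.5
cx_4 = 2.75
cy_4 = 11.75
cz_4 = 3.75
cx_5 = 10.75
cy_5 = 6.75
cz_5 = 3
d_5 = 5.75
h_5 = 2.75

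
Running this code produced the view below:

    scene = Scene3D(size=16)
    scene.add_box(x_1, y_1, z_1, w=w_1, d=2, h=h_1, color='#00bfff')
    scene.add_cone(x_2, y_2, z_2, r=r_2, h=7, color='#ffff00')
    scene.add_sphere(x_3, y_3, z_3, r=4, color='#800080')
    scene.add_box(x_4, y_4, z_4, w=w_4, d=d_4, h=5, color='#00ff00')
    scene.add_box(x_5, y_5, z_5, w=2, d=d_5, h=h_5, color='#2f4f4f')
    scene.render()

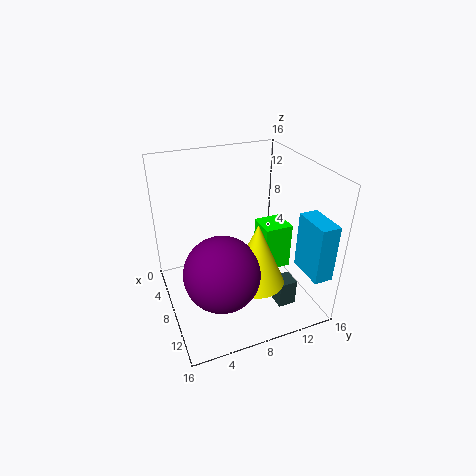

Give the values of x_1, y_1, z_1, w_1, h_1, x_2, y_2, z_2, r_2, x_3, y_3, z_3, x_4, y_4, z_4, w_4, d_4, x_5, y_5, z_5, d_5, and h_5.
x_1 = 12
y_1 = 13
z_1 = 6
w_1 = 4
h_1 = 6
x_2 = 11
y_2 = 9
z_2 = 4
r_2 = 3
x_3 = 11
y_3 = 5
z_3 = 6
x_4 = 8
y_4 = 10
z_4 = 5
w_4 = 3
d_4 = 3
x_5 = 11
y_5 = 11
z_5 = 1
d_5 = 2
h_5 = 3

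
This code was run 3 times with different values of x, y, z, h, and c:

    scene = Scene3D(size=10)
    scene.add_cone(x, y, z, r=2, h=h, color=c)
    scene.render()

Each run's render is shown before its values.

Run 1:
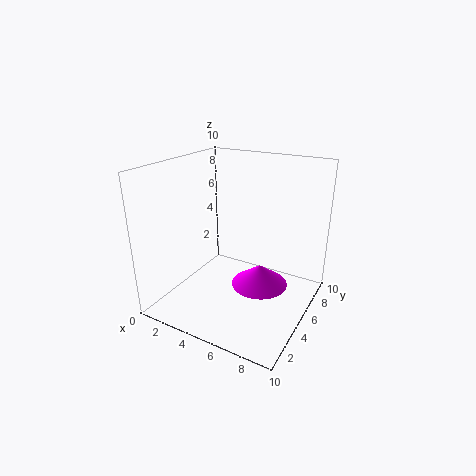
x = 6.5, y = 5.5, z = 1.5, h = 1.5, c = 'magenta'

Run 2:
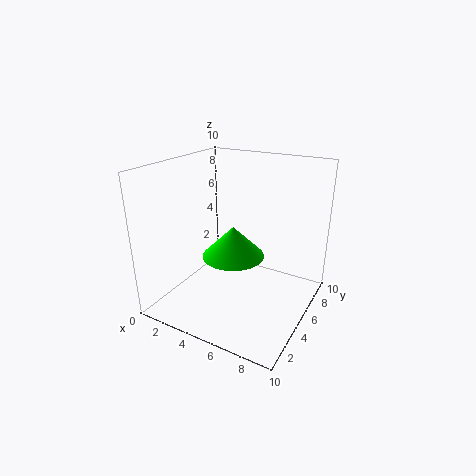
x = 5.5, y = 3.5, z = 4.5, h = 2, c = 'lime'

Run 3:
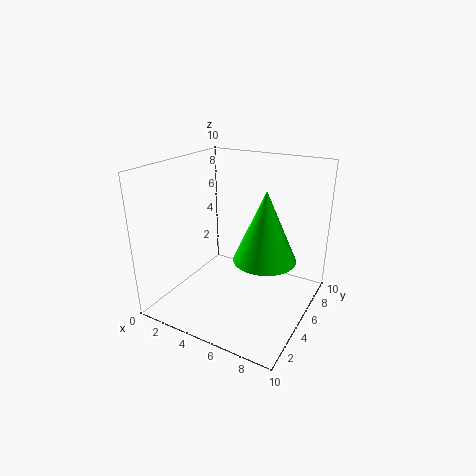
x = 7.5, y = 4, z = 4.5, h = 4.5, c = 'lime'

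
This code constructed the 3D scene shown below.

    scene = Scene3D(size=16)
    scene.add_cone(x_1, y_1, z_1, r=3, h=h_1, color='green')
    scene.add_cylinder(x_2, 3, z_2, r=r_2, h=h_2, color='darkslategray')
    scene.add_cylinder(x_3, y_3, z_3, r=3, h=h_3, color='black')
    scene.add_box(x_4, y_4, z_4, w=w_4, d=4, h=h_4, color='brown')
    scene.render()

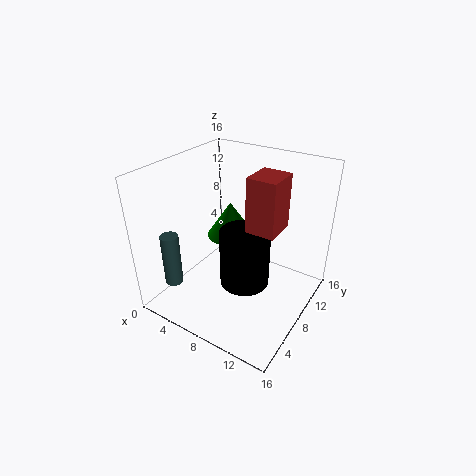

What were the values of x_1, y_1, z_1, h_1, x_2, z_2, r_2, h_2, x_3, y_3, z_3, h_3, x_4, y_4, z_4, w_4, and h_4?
x_1 = 4; y_1 = 12.5; z_1 = 5; h_1 = 4.5; x_2 = 2.5; z_2 = 3; r_2 = 1; h_2 = 6; x_3 = 8; y_3 = 9.5; z_3 = 1; h_3 = 7; x_4 = 8; y_4 = 9.5; z_4 = 8; w_4 = 3.5; h_4 = 6.5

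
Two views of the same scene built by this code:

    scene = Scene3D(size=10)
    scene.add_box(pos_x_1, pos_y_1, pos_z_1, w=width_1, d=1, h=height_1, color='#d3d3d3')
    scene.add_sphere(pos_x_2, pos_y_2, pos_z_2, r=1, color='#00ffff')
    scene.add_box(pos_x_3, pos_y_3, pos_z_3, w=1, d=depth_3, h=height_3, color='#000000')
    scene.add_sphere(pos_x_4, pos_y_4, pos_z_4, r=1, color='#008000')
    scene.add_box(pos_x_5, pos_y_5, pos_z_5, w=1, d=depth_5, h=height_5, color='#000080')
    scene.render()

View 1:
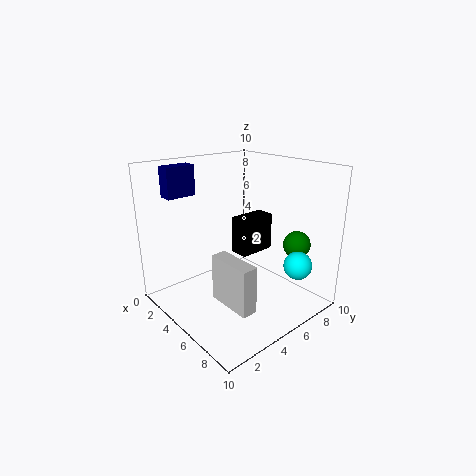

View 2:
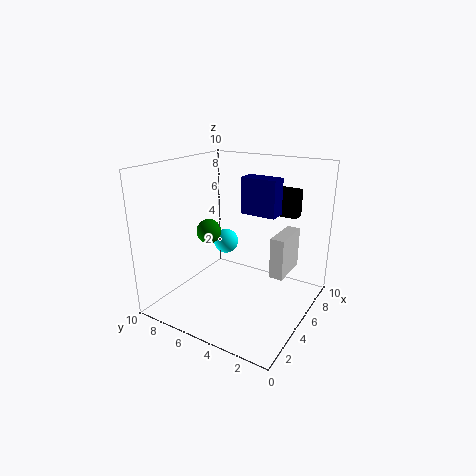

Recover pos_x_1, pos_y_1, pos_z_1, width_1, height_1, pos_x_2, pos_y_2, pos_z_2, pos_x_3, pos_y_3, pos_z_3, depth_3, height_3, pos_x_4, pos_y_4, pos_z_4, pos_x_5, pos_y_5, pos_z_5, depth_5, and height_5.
pos_x_1 = 6
pos_y_1 = 2
pos_z_1 = 2
width_1 = 3
height_1 = 3
pos_x_2 = 8
pos_y_2 = 8
pos_z_2 = 3
pos_x_3 = 8
pos_y_3 = 2
pos_z_3 = 6
depth_3 = 2
height_3 = 2
pos_x_4 = 7
pos_y_4 = 9
pos_z_4 = 4
pos_x_5 = 2
pos_y_5 = 1
pos_z_5 = 8
depth_5 = 2
height_5 = 2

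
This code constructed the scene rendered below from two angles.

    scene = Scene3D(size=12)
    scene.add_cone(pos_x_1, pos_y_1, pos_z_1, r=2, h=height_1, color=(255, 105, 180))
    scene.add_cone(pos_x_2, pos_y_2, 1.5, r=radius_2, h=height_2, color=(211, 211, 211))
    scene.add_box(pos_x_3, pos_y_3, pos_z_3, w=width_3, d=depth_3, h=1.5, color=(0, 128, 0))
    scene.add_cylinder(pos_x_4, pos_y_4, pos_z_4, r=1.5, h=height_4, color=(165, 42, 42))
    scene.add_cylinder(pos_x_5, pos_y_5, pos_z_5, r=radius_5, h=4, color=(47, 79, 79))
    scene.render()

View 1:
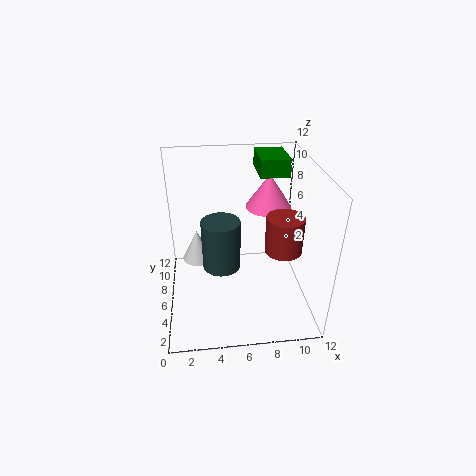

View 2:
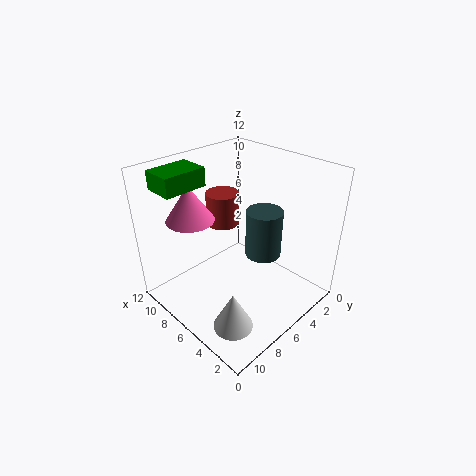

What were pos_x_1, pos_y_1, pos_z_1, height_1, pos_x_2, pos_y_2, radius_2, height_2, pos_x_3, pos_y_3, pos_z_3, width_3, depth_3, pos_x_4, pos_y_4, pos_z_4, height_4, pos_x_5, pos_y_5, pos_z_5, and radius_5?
pos_x_1 = 9
pos_y_1 = 8.5
pos_z_1 = 7.5
height_1 = 3
pos_x_2 = 2.5
pos_y_2 = 10
radius_2 = 1.5
height_2 = 3
pos_x_3 = 8
pos_y_3 = 7.5
pos_z_3 = 10.5
width_3 = 2.5
depth_3 = 3.5
pos_x_4 = 9.5
pos_y_4 = 4.5
pos_z_4 = 5.5
height_4 = 3
pos_x_5 = 4.5
pos_y_5 = 4.5
pos_z_5 = 4.5
radius_5 = 1.5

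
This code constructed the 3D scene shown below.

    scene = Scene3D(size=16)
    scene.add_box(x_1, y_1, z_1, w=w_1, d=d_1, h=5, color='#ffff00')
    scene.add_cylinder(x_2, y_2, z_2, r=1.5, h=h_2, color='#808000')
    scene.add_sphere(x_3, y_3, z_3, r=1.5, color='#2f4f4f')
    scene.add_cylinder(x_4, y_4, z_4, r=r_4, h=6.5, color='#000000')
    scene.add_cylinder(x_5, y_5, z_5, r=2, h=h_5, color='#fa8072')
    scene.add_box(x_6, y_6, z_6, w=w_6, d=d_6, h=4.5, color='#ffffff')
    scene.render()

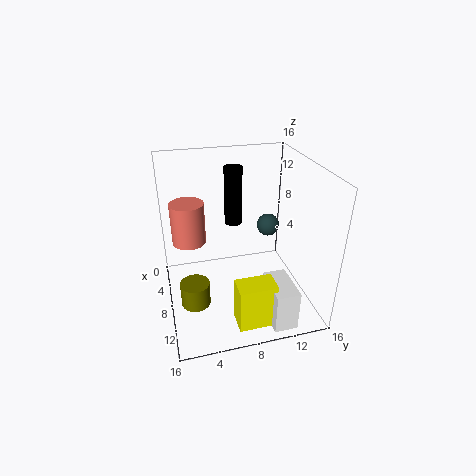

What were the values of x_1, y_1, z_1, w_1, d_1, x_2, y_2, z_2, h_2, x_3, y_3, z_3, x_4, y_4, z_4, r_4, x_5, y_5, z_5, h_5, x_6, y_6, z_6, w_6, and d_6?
x_1 = 12, y_1 = 6.5, z_1 = 0.5, w_1 = 2.5, d_1 = 4, x_2 = 11.5, y_2 = 2.5, z_2 = 3, h_2 = 2.5, x_3 = 1.5, y_3 = 14, z_3 = 5.5, x_4 = 6, y_4 = 8, z_4 = 9, r_4 = 1, x_5 = 4, y_5 = 3, z_5 = 6, h_5 = 5, x_6 = 11, y_6 = 10, z_6 = 0.5, w_6 = 4.5, d_6 = 2.5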